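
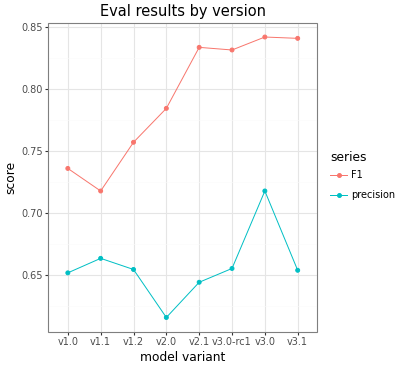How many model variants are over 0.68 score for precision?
Above 0.68: v3.0.

1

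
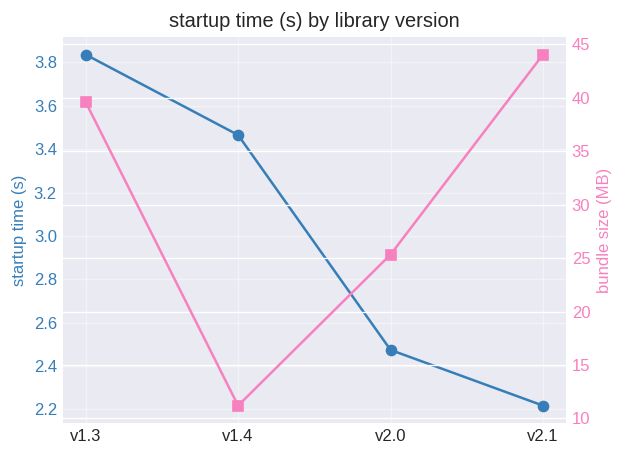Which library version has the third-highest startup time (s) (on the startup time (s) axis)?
v2.0

Top 4 (on the startup time (s) axis): v1.3 ≈ 3.8, v1.4 ≈ 3.4, v2.0 ≈ 2.4, v2.1 ≈ 2.2.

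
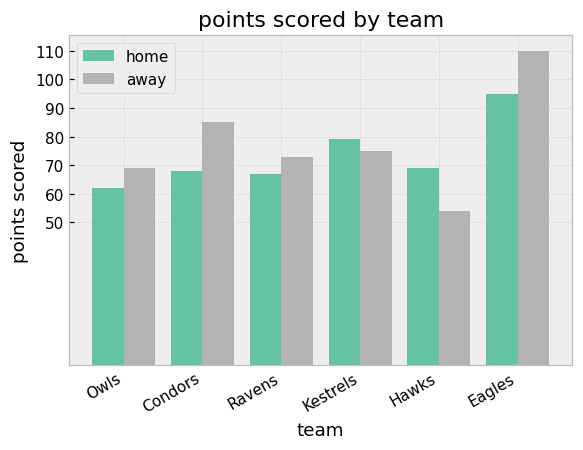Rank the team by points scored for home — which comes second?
Kestrels

Top 3 for home: Eagles ≈ 100, Kestrels ≈ 80, Hawks ≈ 70.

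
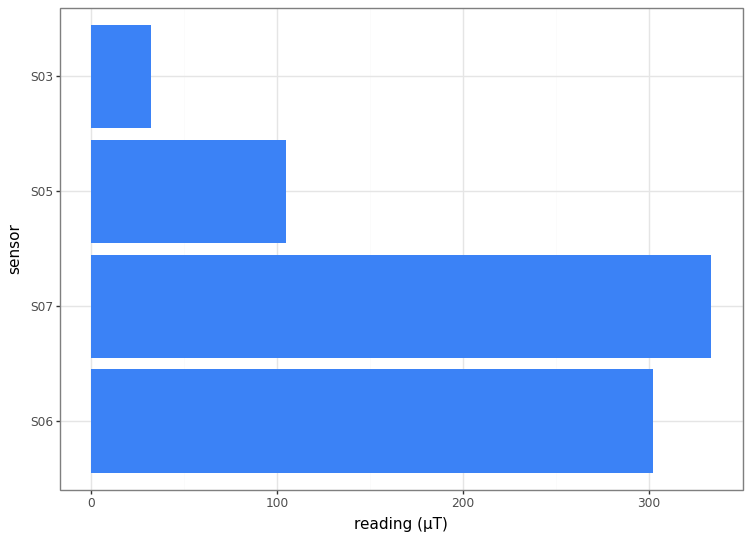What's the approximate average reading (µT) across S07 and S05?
(350 + 100) / 2 ≈ 225.

≈ 225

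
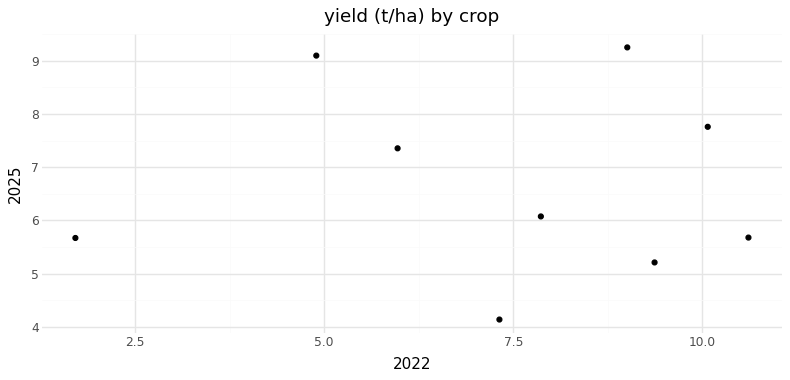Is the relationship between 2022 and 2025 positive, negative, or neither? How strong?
Points are roughly uncorrelated; weak (|r| ≈ 0.0).

no clear correlation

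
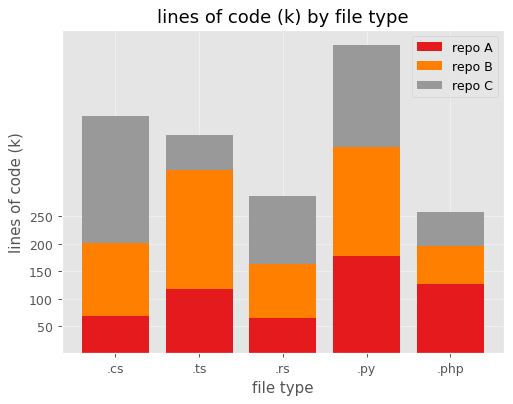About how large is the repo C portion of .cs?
≈ 250

repo C top ≈ 450, bottom ≈ 200; segment ≈ 250.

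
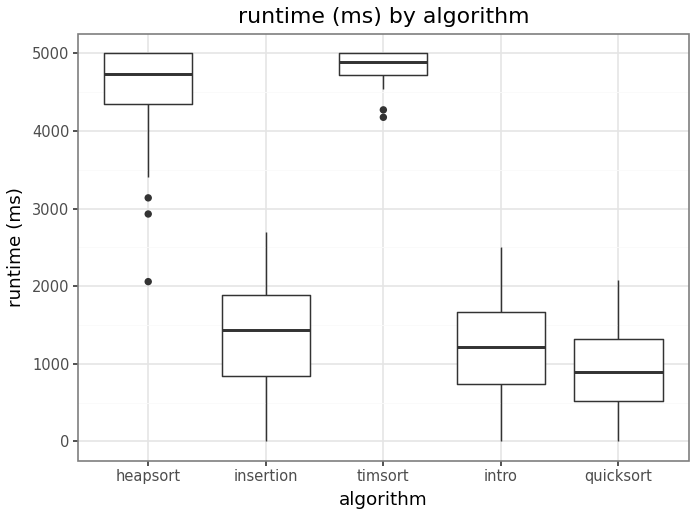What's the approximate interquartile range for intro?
≈ 1000

Q3 ≈ 1500, Q1 ≈ 500; IQR ≈ 1000.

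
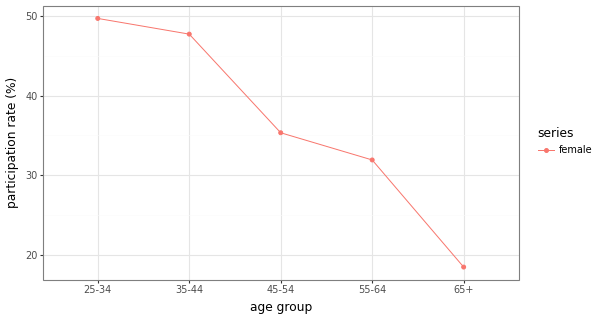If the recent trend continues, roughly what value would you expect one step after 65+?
≈ 12.5

Last three: 35, 30, 20 → slope ≈ -7.5/step → next ≈ 12.5.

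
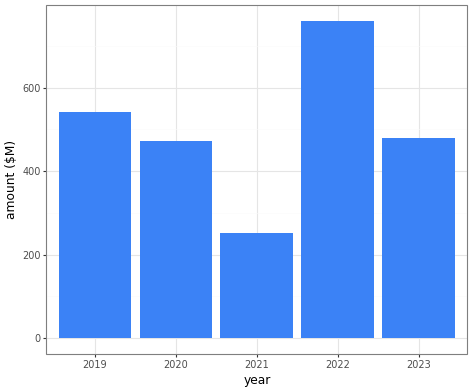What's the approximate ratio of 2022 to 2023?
2022 ≈ 800, 2023 ≈ 500; 800/500 ≈ 1.6.

≈ 1.6×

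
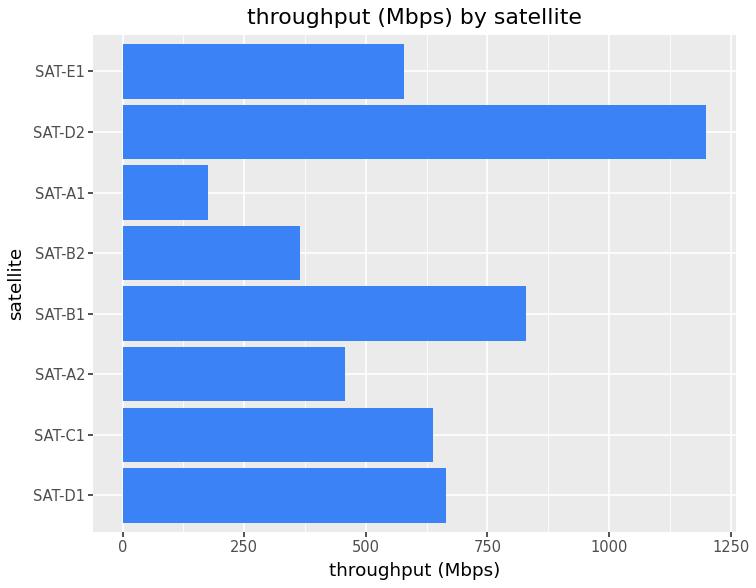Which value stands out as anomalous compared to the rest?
SAT-D2 ≈ 1200; the rest sit between ≈ 200 and ≈ 800.

SAT-D2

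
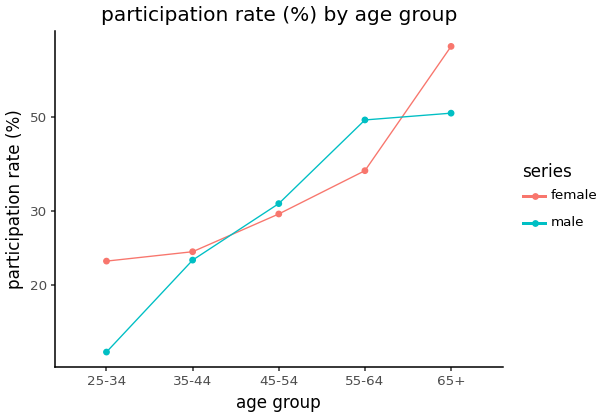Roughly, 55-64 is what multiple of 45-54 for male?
≈ 1.67×

55-64 ≈ 50, 45-54 ≈ 30; 50/30 ≈ 1.67.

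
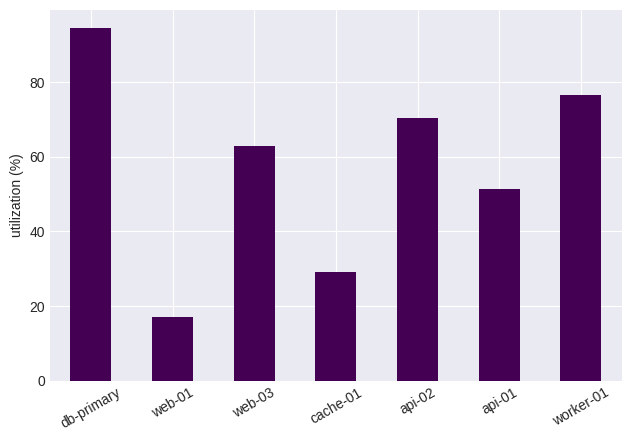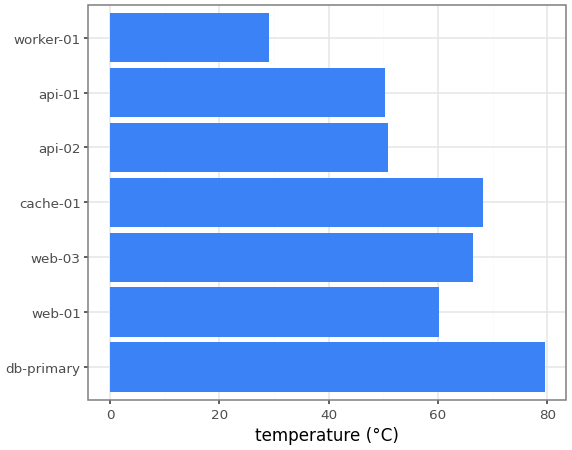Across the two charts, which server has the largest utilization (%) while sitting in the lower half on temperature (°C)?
Chart 2 median temperature (°C) ≈ 60; below-median servers: api-02, api-01, worker-01. Among those, worker-01 has the highest utilization (%) (≈ 80).

worker-01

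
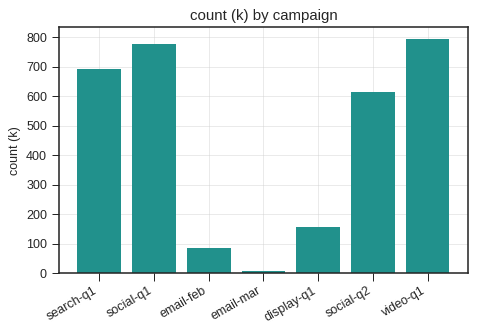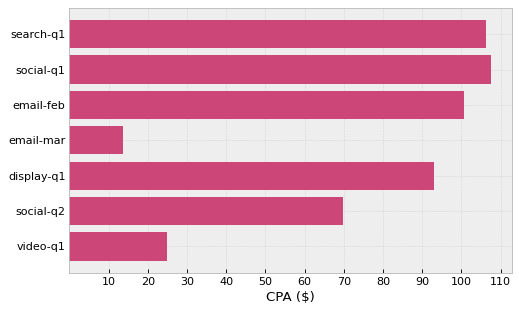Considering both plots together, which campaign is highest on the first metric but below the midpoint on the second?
Chart 2 median CPA ($) ≈ 90; below-median campaigns: email-mar, social-q2, video-q1. Among those, video-q1 has the highest count (k) (≈ 800).

video-q1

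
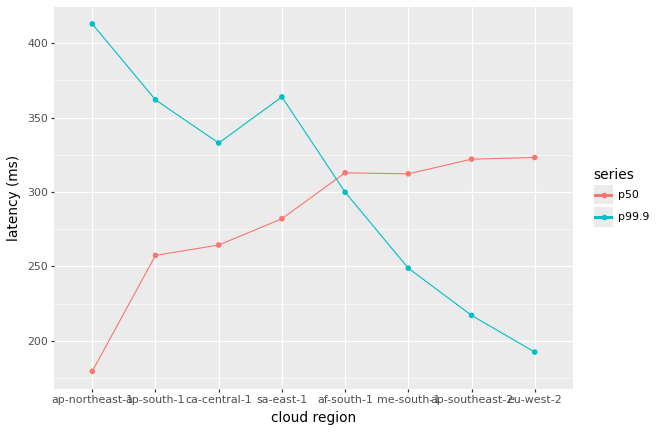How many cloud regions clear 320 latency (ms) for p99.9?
Above 320: ap-northeast-1, ap-south-1, ca-central-1, sa-east-1.

4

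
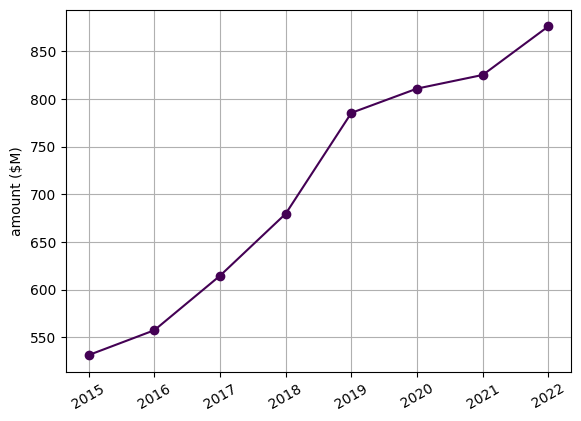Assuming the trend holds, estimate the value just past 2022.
Last three: 800, 850, 900 → slope ≈ 50/step → next ≈ 950.

≈ 950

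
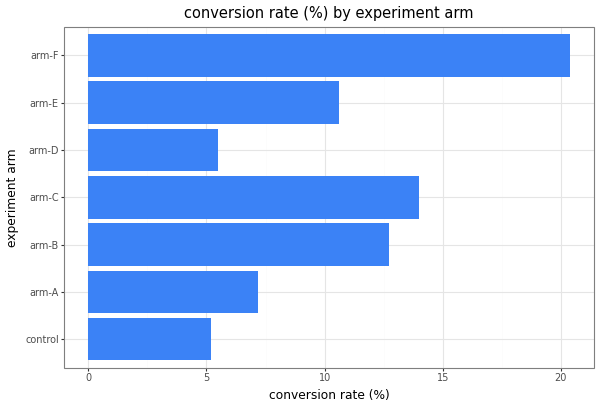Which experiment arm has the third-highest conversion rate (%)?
Top 4: arm-F ≈ 20, arm-C ≈ 14, arm-B ≈ 12, arm-E ≈ 10.

arm-B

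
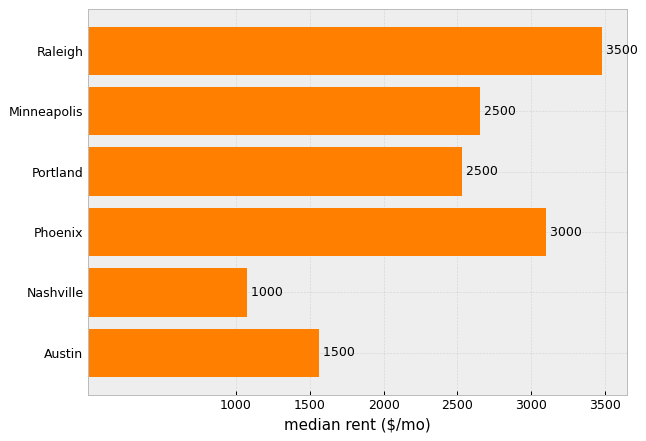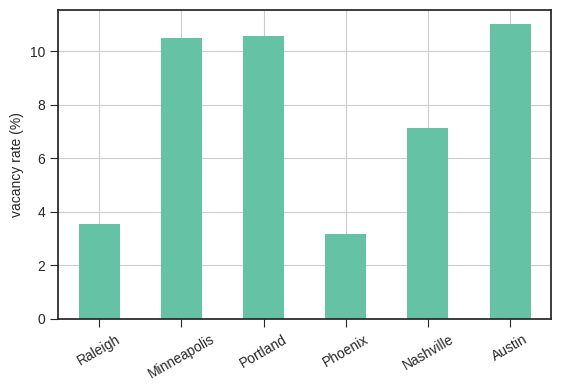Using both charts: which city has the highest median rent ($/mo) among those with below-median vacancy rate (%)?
Chart 2 median vacancy rate (%) ≈ 8; below-median cities: Raleigh, Phoenix, Nashville. Among those, Raleigh has the highest median rent ($/mo) (≈ 3500).

Raleigh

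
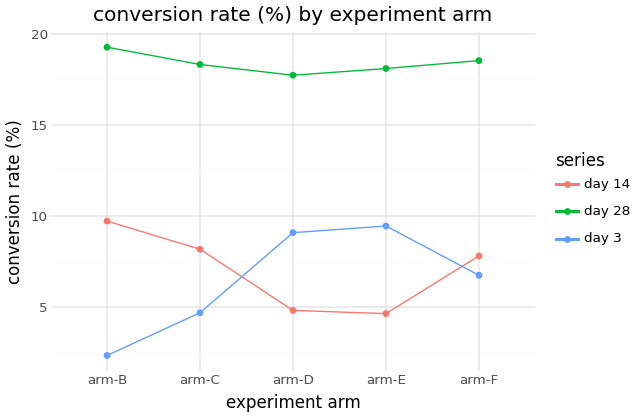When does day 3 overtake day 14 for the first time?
arm-C: day 3 ≈ 4 vs day 14 ≈ 8 (not yet); arm-D: day 3 ≈ 10 vs day 14 ≈ 4 (first crossover).

arm-D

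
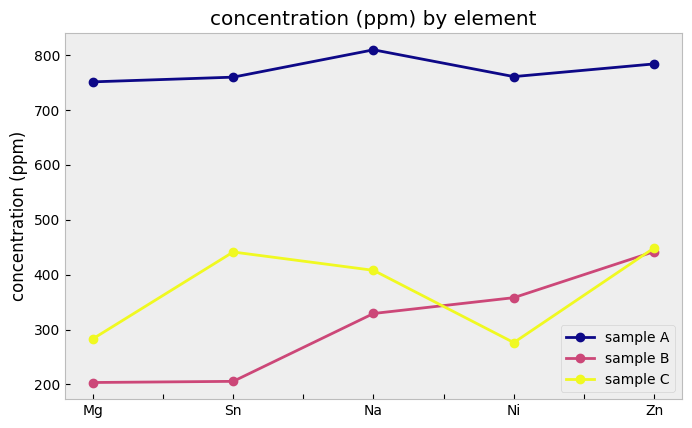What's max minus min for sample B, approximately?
≈ 200

Max Zn ≈ 400, min Mg ≈ 200; range ≈ 200.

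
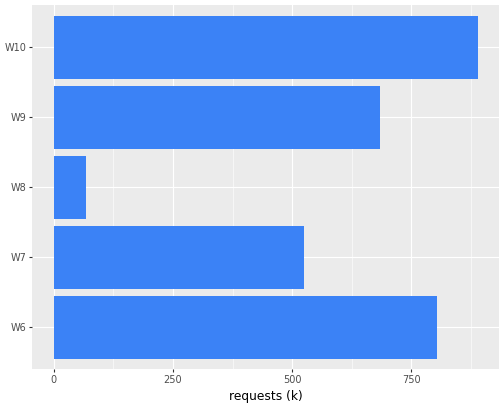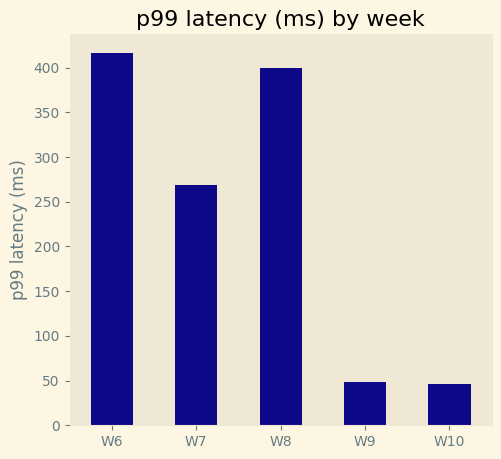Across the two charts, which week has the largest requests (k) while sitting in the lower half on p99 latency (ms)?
W10

Chart 2 median p99 latency (ms) ≈ 250; below-median weeks: W9, W10. Among those, W10 has the highest requests (k) (≈ 900).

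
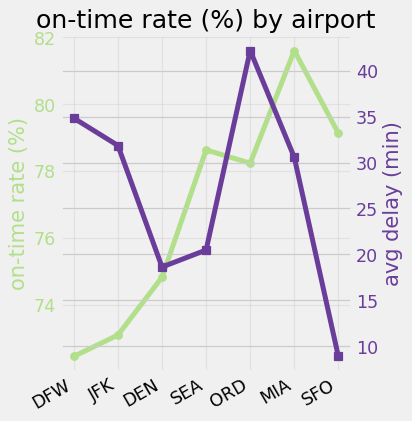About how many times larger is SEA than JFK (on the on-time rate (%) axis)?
SEA ≈ 79, JFK ≈ 73; 79/73 ≈ 1.08.

≈ 1.08×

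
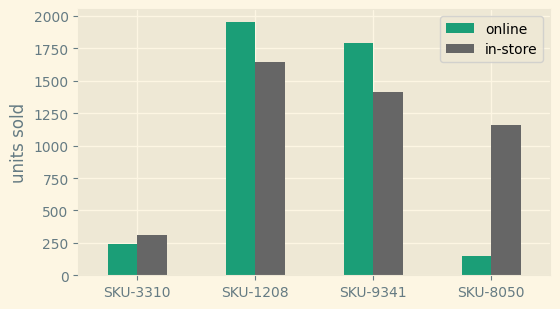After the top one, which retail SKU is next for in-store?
SKU-9341

Top 3 for in-store: SKU-1208 ≈ 1600, SKU-9341 ≈ 1400, SKU-8050 ≈ 1200.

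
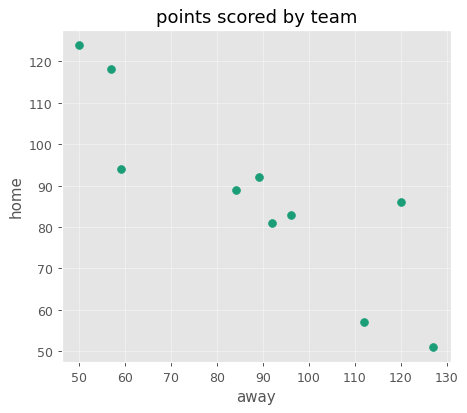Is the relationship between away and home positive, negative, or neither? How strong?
Points are negatively correlated; strong (|r| ≈ 0.9).

negative, strong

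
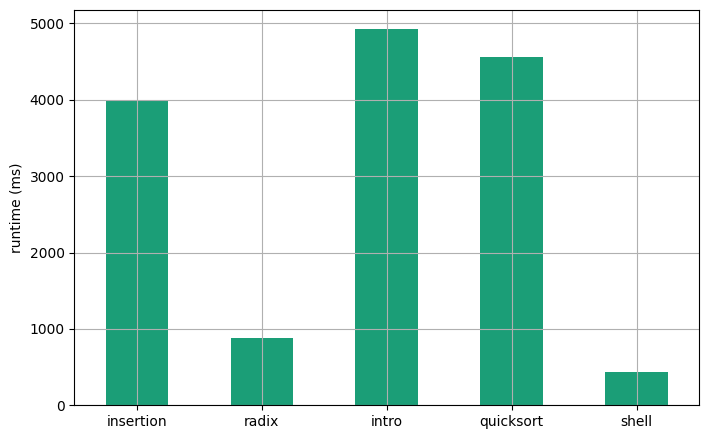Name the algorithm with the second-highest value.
Top 3: intro ≈ 5000, quicksort ≈ 4500, insertion ≈ 4000.

quicksort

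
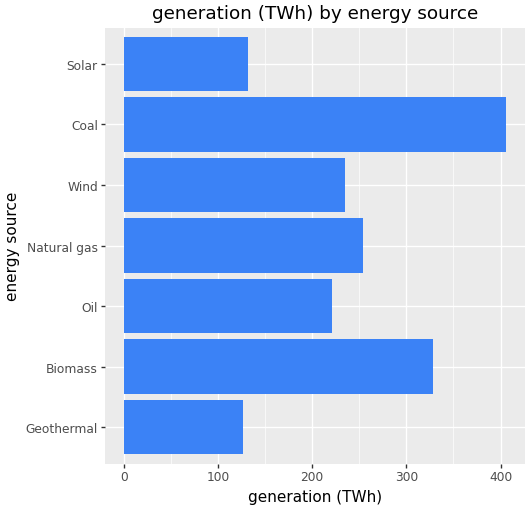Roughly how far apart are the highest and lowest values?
≈ 250

Max Coal ≈ 400, min Geothermal ≈ 150; range ≈ 250.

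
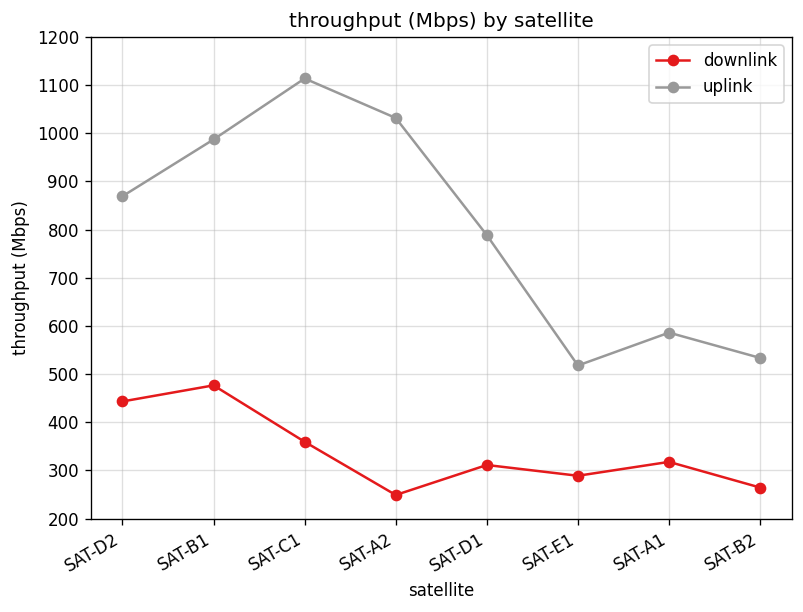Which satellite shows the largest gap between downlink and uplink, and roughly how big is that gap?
SAT-A2: downlink ≈ 200, uplink ≈ 1000 → gap ≈ 800. Next-largest (SAT-C1) is only ≈ 700.

SAT-A2, ≈ 800 Mbps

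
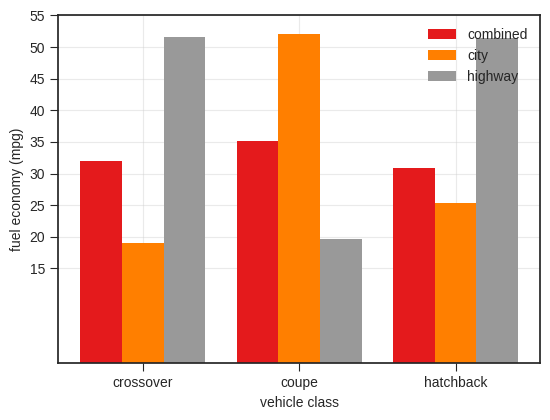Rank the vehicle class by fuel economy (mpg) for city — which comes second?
Top 3 for city: coupe ≈ 50, hatchback ≈ 25, crossover ≈ 20.

hatchback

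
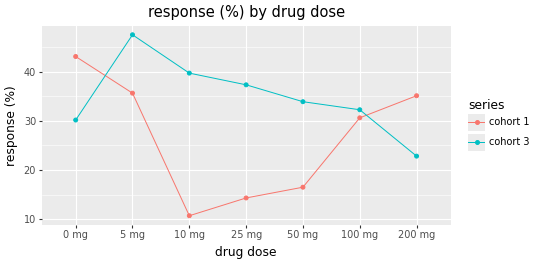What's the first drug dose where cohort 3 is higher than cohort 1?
5 mg

0 mg: cohort 3 ≈ 30 vs cohort 1 ≈ 45 (not yet); 5 mg: cohort 3 ≈ 50 vs cohort 1 ≈ 35 (first crossover).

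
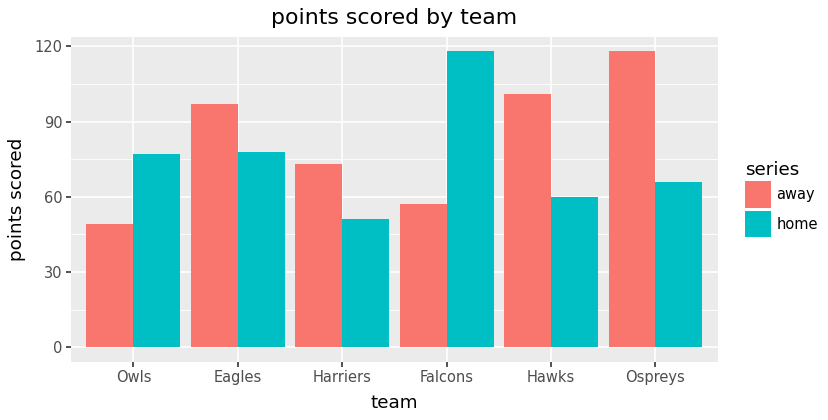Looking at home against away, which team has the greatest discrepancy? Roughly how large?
Falcons: home ≈ 120, away ≈ 60 → gap ≈ 60. Next-largest (Ospreys) is only ≈ 50.

Falcons, ≈ 60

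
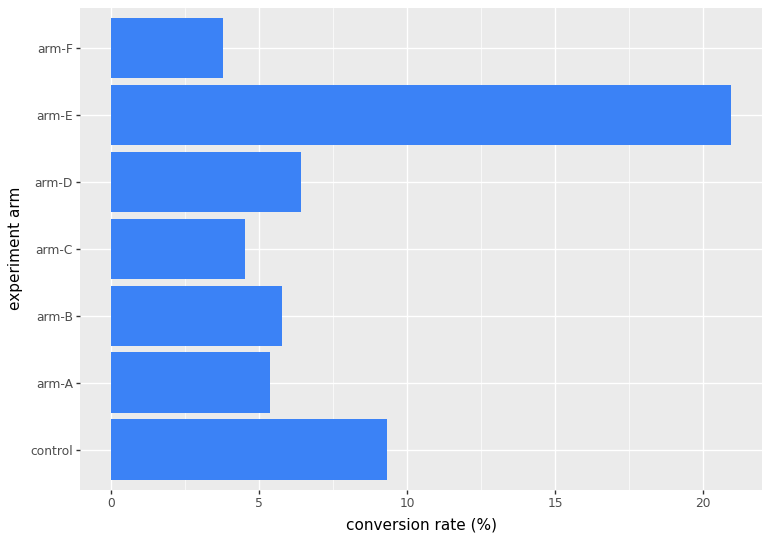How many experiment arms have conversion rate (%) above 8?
Above 8: control, arm-E.

2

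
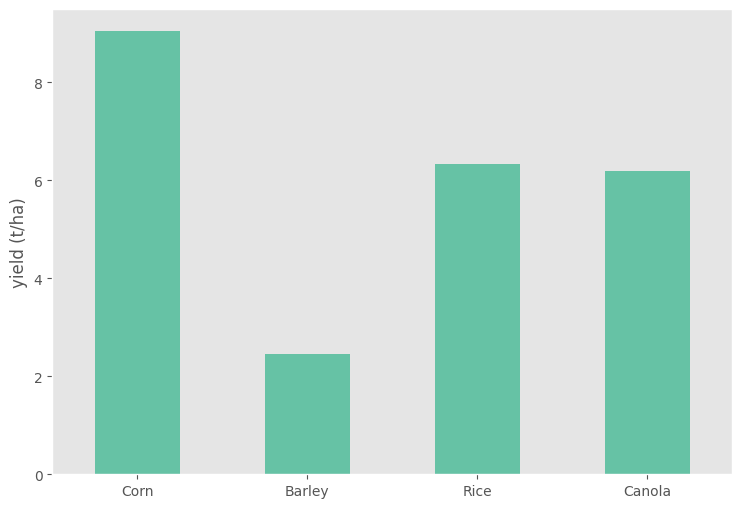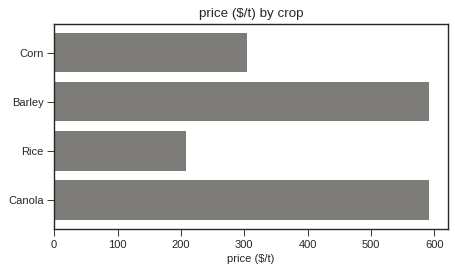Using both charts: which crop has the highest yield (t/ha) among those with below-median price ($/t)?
Corn

Chart 2 median price ($/t) ≈ 400; below-median crops: Corn, Rice. Among those, Corn has the highest yield (t/ha) (≈ 9).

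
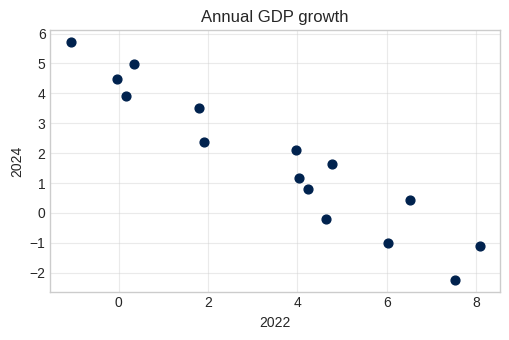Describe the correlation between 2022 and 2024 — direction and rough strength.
negative, strong

Points are negatively correlated; strong (|r| ≈ 1.0).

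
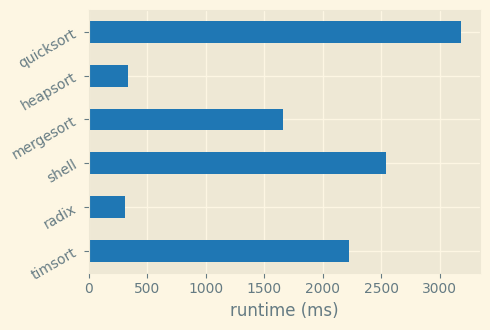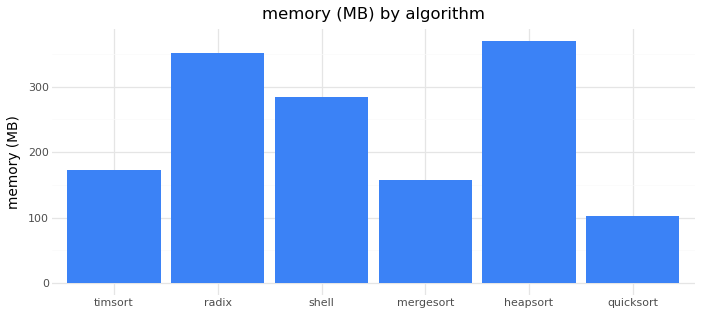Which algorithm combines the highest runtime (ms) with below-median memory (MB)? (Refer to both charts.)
quicksort

Chart 2 median memory (MB) ≈ 250; below-median algorithms: timsort, mergesort, quicksort. Among those, quicksort has the highest runtime (ms) (≈ 3000).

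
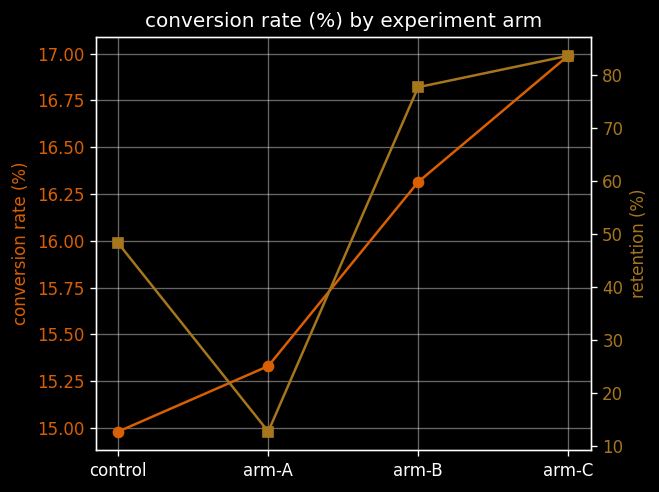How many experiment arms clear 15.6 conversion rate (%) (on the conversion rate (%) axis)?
Above 15.6: arm-B, arm-C.

2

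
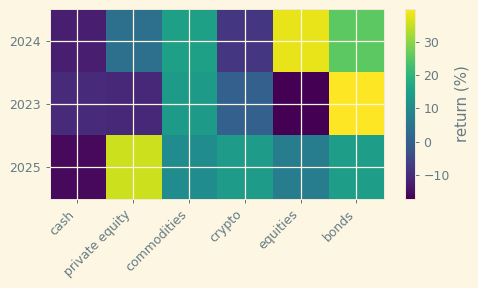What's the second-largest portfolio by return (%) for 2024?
bonds

Top 3 for 2024: equities ≈ 40, bonds ≈ 25, commodities ≈ 15.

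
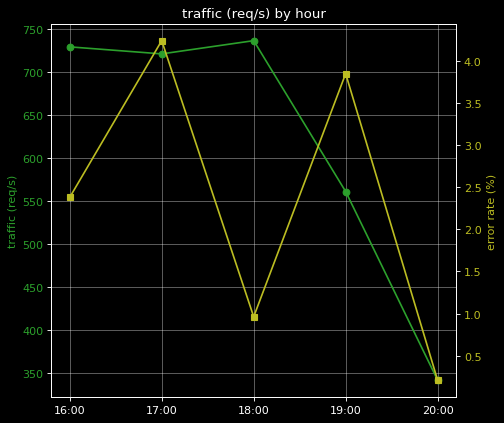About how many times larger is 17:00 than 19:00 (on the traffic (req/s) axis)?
17:00 ≈ 700, 19:00 ≈ 550; 700/550 ≈ 1.27.

≈ 1.27×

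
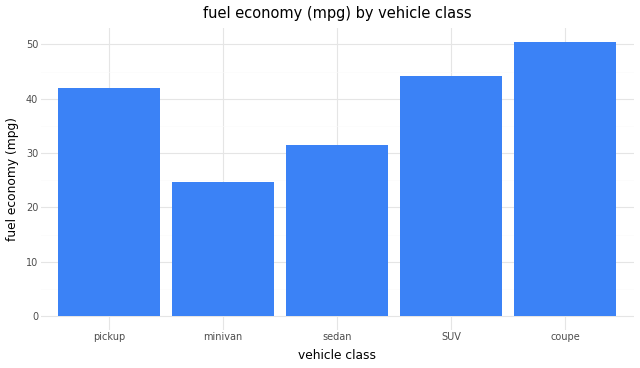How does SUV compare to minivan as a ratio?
≈ 1.8×

SUV ≈ 45, minivan ≈ 25; 45/25 ≈ 1.8.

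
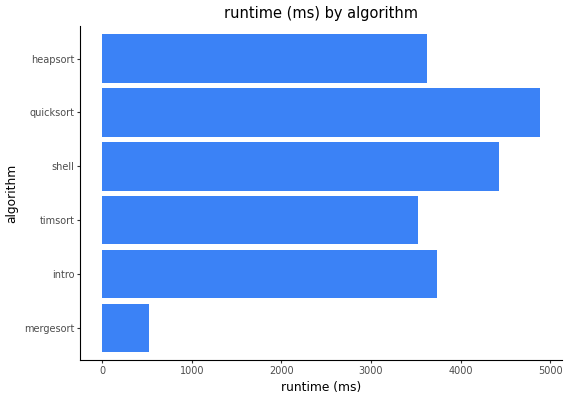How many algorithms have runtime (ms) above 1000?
Above 1000: intro, timsort, shell, quicksort, heapsort.

5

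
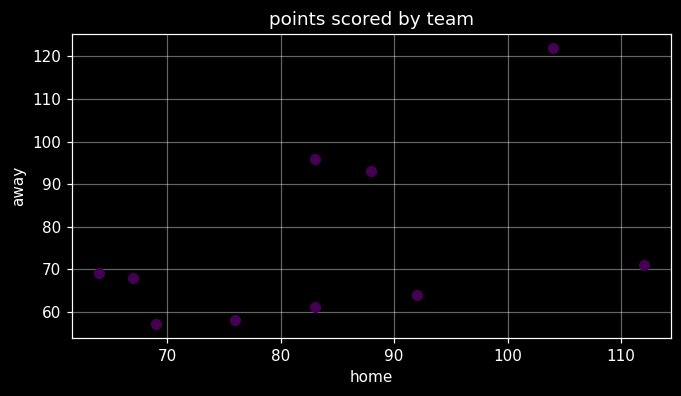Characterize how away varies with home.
positive, moderate

Points are positively correlated; moderate (|r| ≈ 0.5).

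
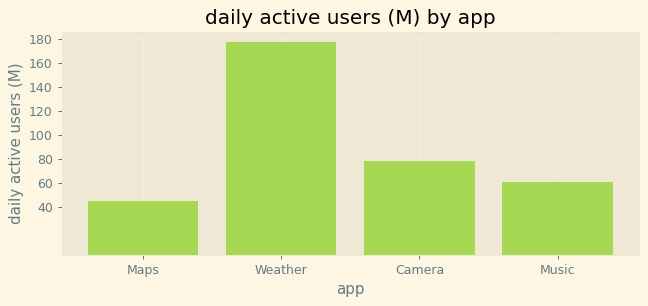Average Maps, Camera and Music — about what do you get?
(40 + 80 + 60) / 3 ≈ 60.

≈ 60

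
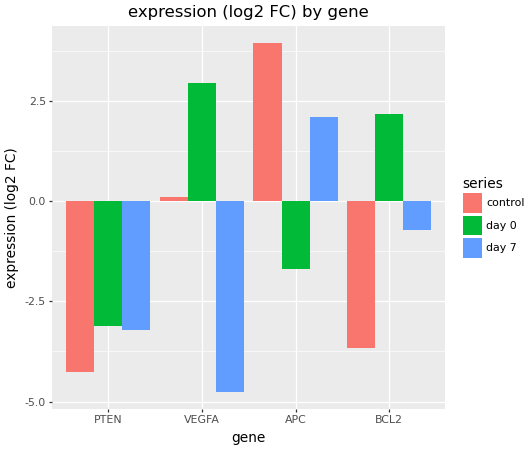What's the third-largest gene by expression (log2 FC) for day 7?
Top 4 for day 7: APC ≈ 2, BCL2 ≈ -1, PTEN ≈ -3, VEGFA ≈ -5.

PTEN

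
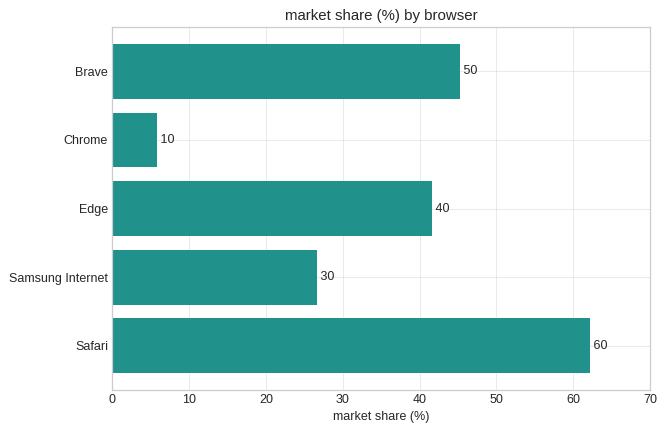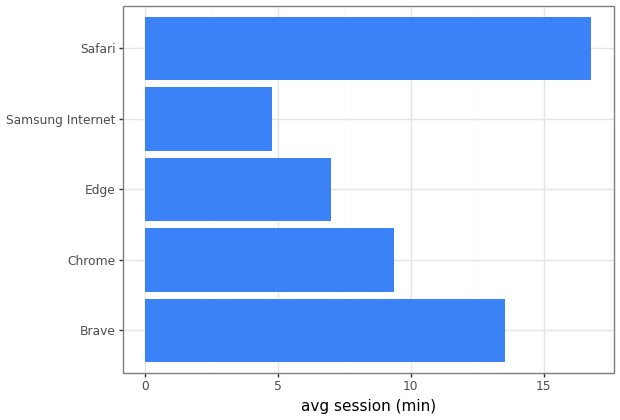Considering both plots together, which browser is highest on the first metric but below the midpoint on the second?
Chart 2 median avg session (min) ≈ 10; below-median browsers: Edge, Samsung Internet. Among those, Edge has the highest market share (%) (≈ 40).

Edge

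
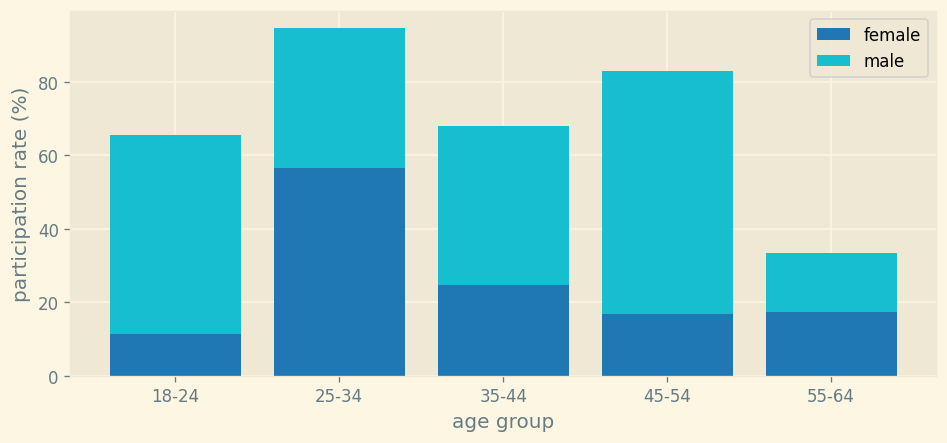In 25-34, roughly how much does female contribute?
female top ≈ 60, bottom ≈ 0; segment ≈ 60.

≈ 60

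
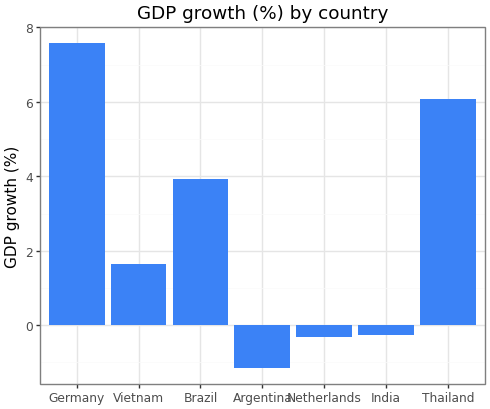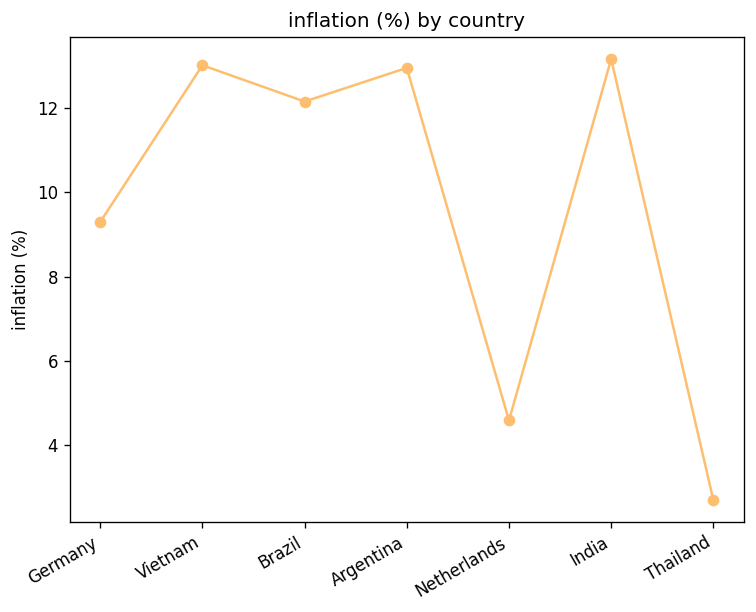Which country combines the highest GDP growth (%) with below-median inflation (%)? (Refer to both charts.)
Chart 2 median inflation (%) ≈ 12; below-median countries: Germany, Netherlands, Thailand. Among those, Germany has the highest GDP growth (%) (≈ 8).

Germany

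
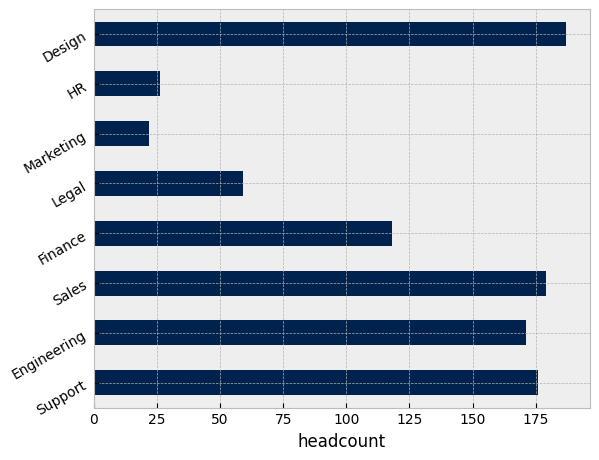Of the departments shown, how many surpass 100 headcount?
Above 100: Support, Engineering, Sales, Finance, Design.

5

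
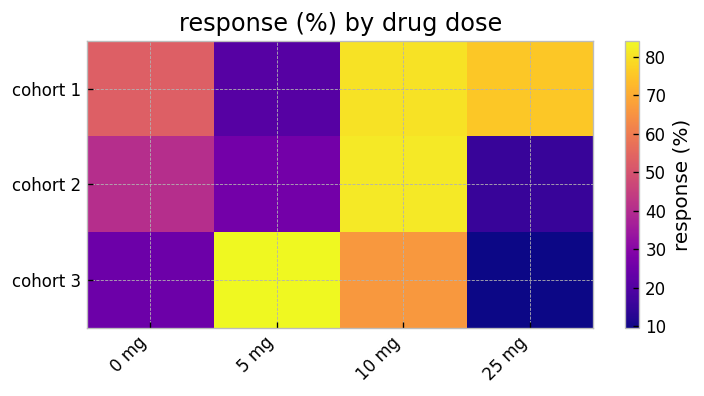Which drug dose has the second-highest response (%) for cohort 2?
0 mg

Top 3 for cohort 2: 10 mg ≈ 80, 0 mg ≈ 40, 5 mg ≈ 30.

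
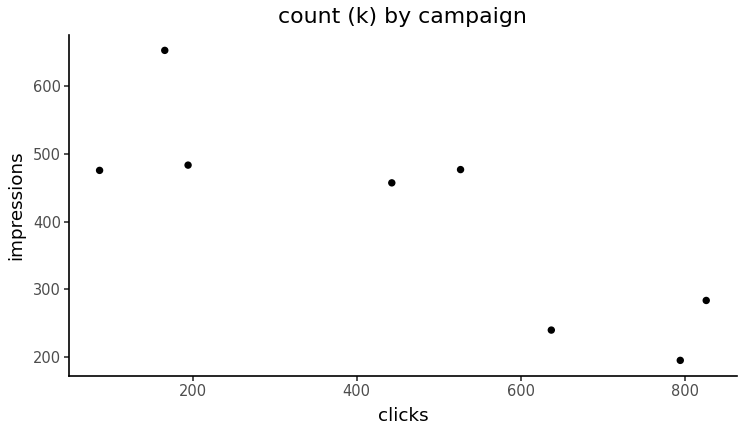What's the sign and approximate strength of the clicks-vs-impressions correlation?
Points are negatively correlated; strong (|r| ≈ 0.8).

negative, strong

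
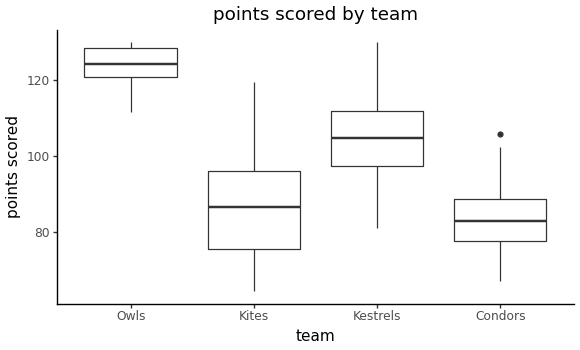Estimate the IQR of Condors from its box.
Q3 ≈ 90, Q1 ≈ 80; IQR ≈ 10.

≈ 10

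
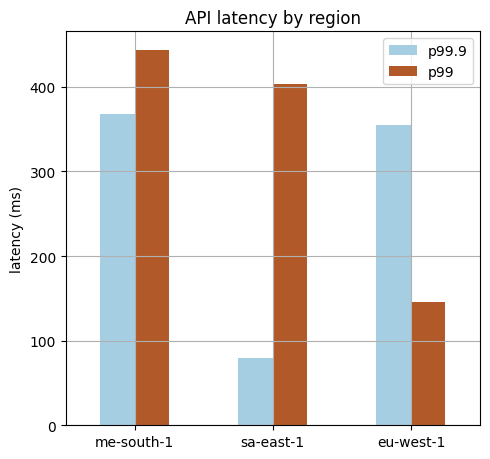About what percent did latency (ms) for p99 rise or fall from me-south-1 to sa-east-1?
me-south-1 ≈ 450, sa-east-1 ≈ 400; (400 − 450) / 450 ≈ -11.1%.

≈ -11.1%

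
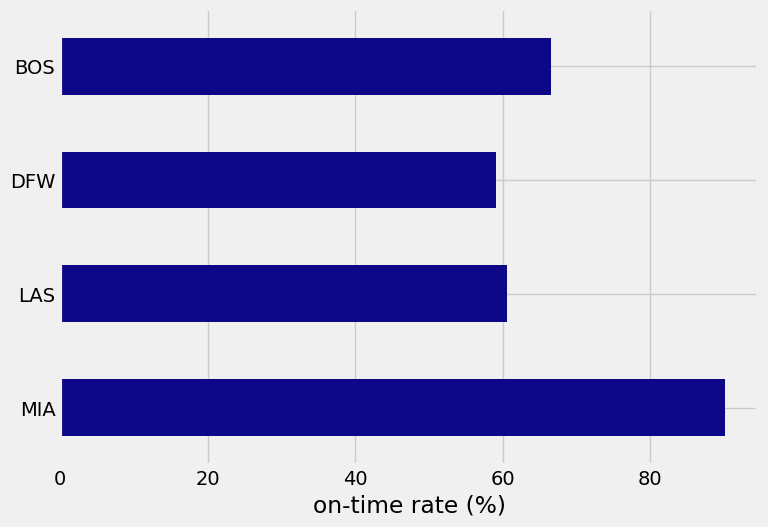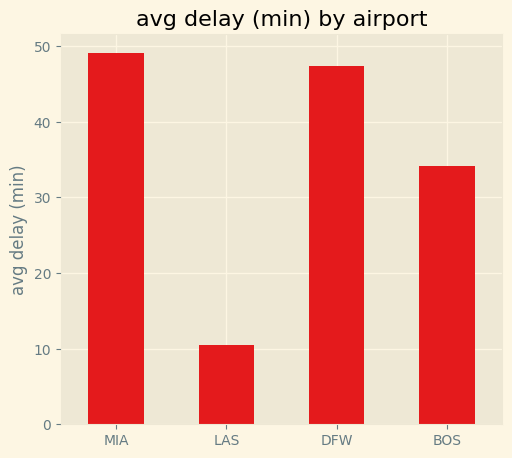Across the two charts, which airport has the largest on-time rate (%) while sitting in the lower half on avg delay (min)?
BOS

Chart 2 median avg delay (min) ≈ 40; below-median airports: LAS, BOS. Among those, BOS has the highest on-time rate (%) (≈ 70).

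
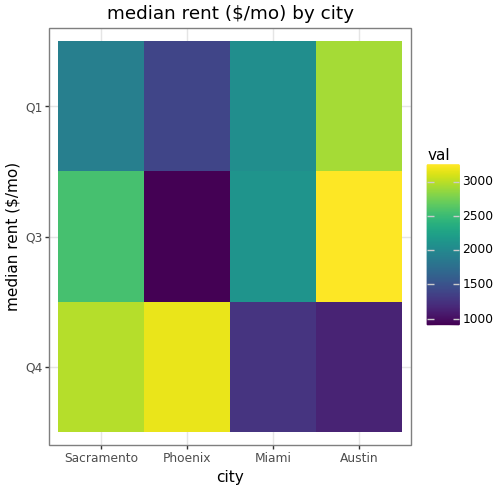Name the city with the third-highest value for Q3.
Top 4 for Q3: Austin ≈ 3200, Sacramento ≈ 2600, Miami ≈ 2200, Phoenix ≈ 1000.

Miami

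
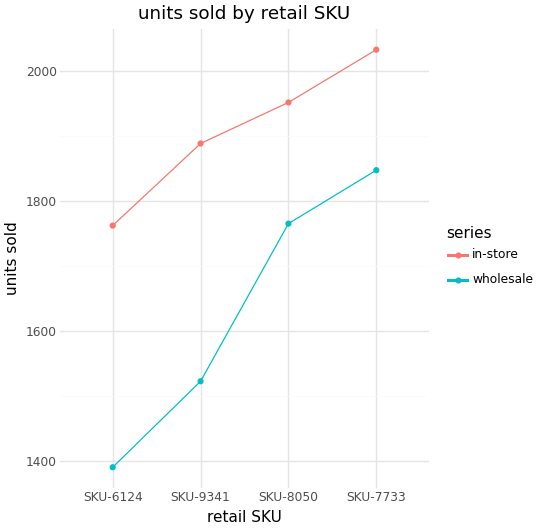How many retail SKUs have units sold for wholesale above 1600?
2

Above 1600: SKU-8050, SKU-7733.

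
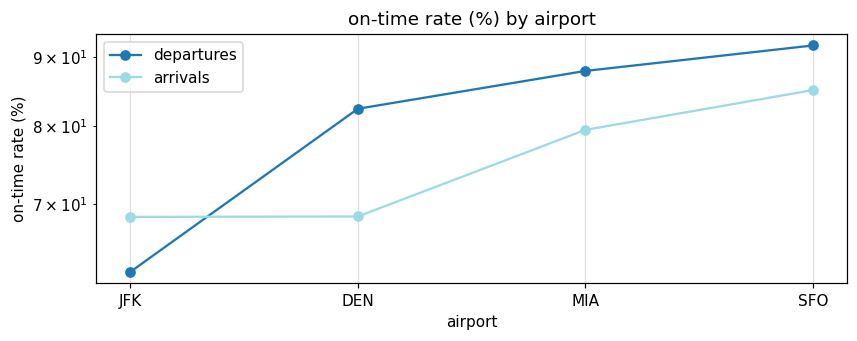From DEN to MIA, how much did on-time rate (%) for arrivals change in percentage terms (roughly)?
≈ +14.3%

DEN ≈ 70, MIA ≈ 80; (80 − 70) / 70 ≈ +14.3%.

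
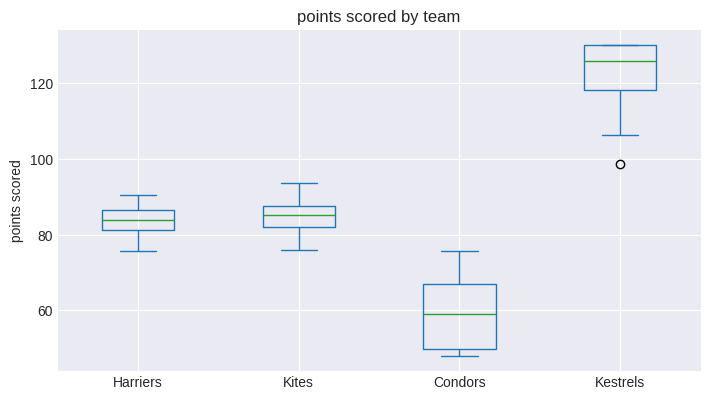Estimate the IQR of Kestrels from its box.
Q3 ≈ 130, Q1 ≈ 120; IQR ≈ 10.

≈ 10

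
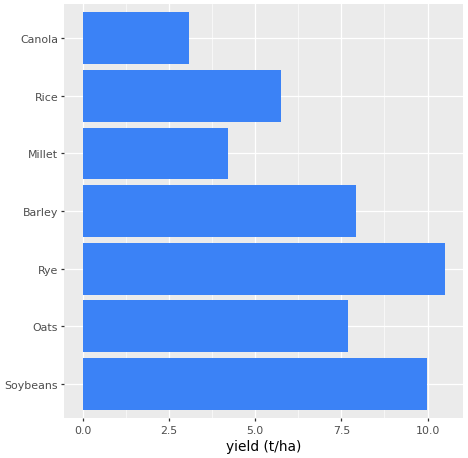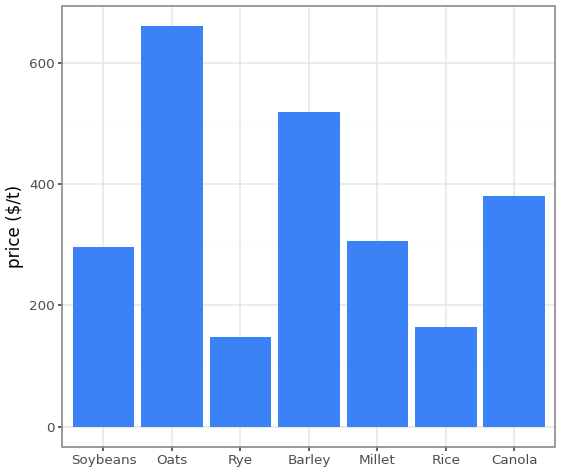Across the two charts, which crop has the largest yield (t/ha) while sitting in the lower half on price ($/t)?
Rye

Chart 2 median price ($/t) ≈ 300; below-median crops: Soybeans, Rye, Rice. Among those, Rye has the highest yield (t/ha) (≈ 11).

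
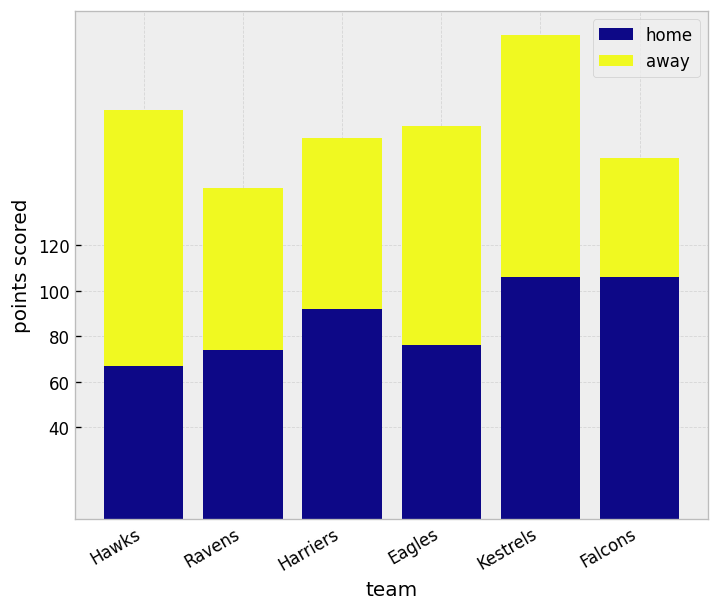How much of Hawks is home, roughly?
home top ≈ 60, bottom ≈ 0; segment ≈ 60.

≈ 60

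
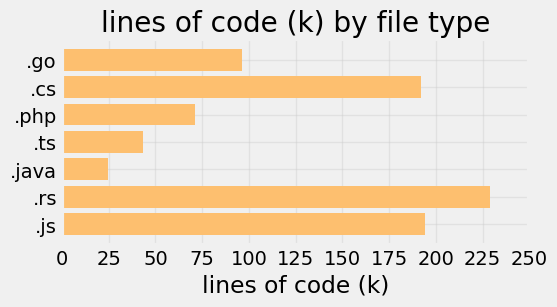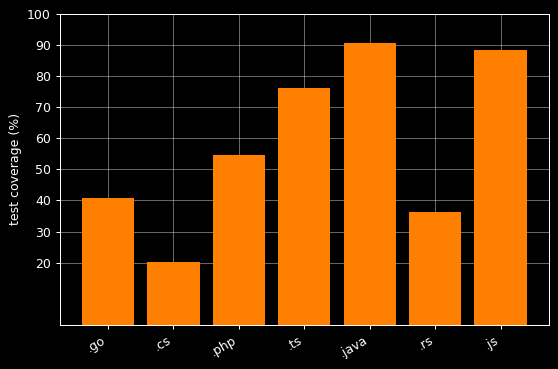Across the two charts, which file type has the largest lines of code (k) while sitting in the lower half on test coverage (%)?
.rs

Chart 2 median test coverage (%) ≈ 50; below-median file types: .go, .cs, .rs. Among those, .rs has the highest lines of code (k) (≈ 225).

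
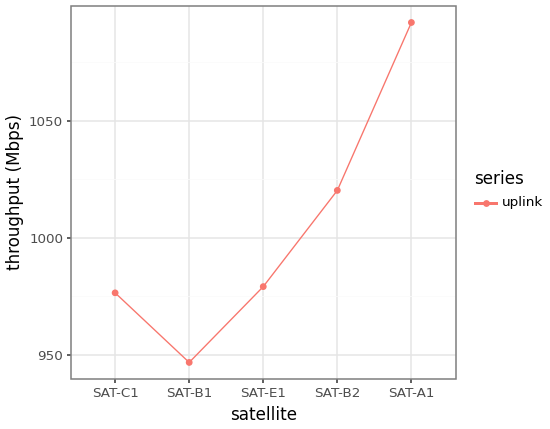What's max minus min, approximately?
≈ 160

Max SAT-A1 ≈ 1100, min SAT-B1 ≈ 940; range ≈ 160.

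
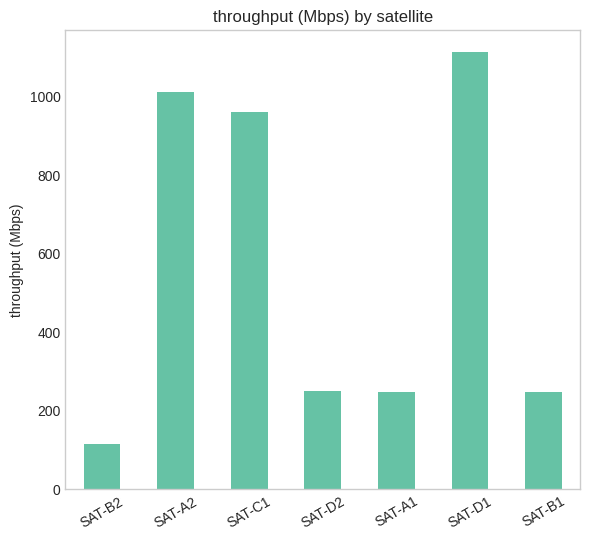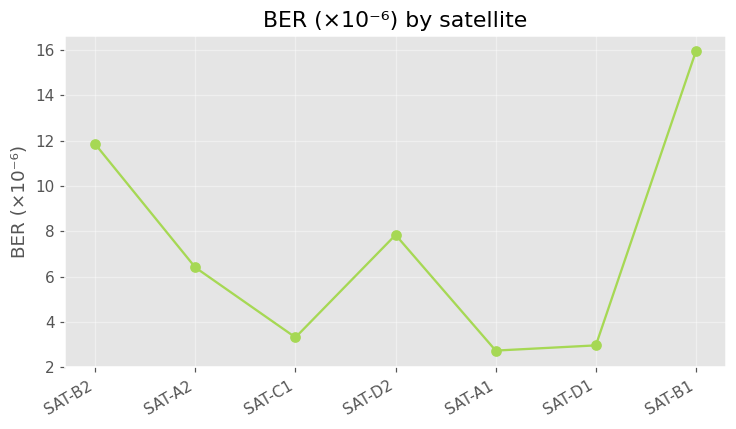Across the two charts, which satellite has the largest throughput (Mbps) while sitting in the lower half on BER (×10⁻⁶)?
Chart 2 median BER (×10⁻⁶) ≈ 6; below-median satellites: SAT-C1, SAT-A1, SAT-D1. Among those, SAT-D1 has the highest throughput (Mbps) (≈ 1200).

SAT-D1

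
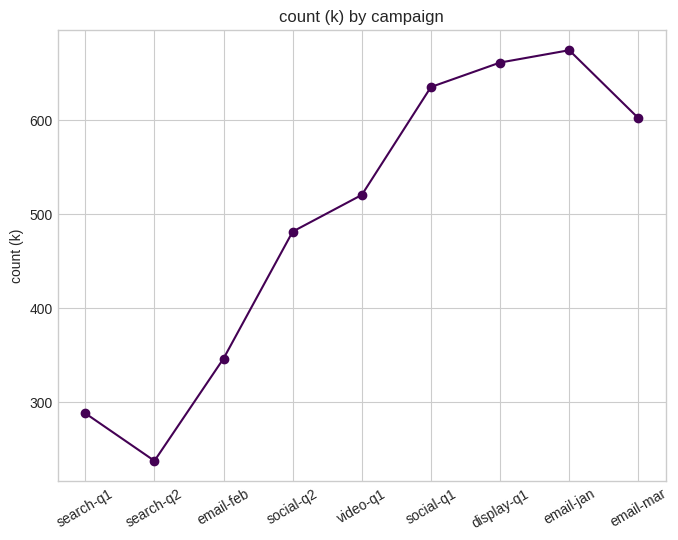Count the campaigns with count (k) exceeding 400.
Above 400: social-q2, video-q1, social-q1, display-q1, email-jan, email-mar.

6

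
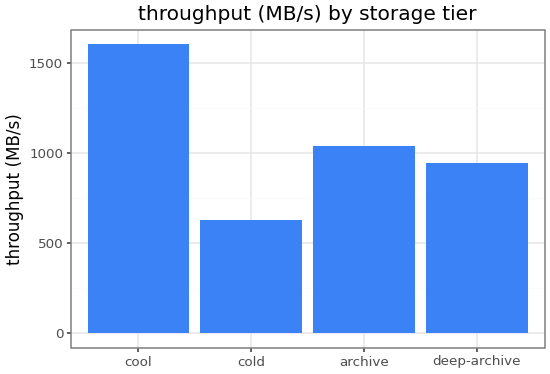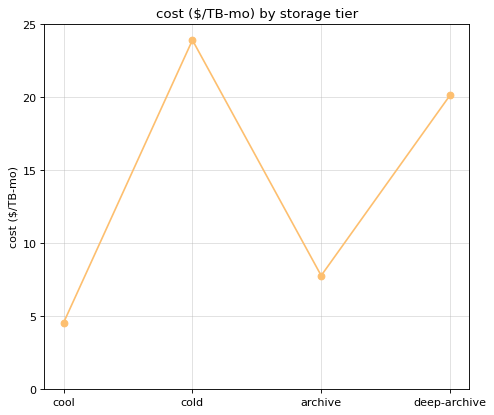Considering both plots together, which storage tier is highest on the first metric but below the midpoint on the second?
cool

Chart 2 median cost ($/TB-mo) ≈ 15; below-median storage tiers: cool, archive. Among those, cool has the highest throughput (MB/s) (≈ 1600).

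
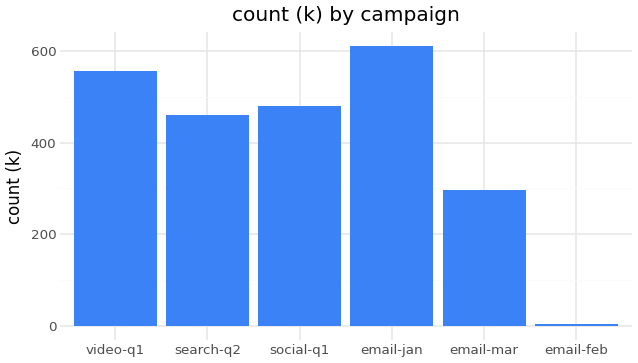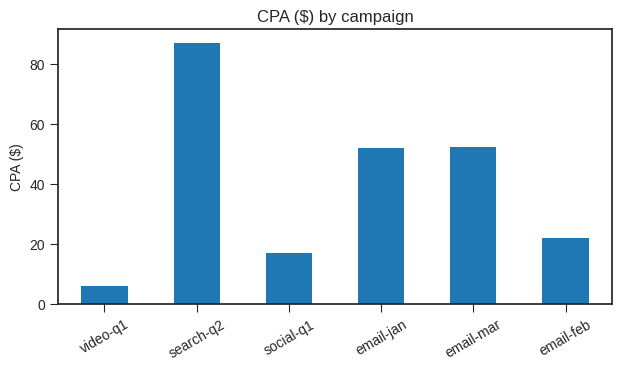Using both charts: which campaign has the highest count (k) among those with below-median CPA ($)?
video-q1

Chart 2 median CPA ($) ≈ 40; below-median campaigns: video-q1, social-q1, email-feb. Among those, video-q1 has the highest count (k) (≈ 600).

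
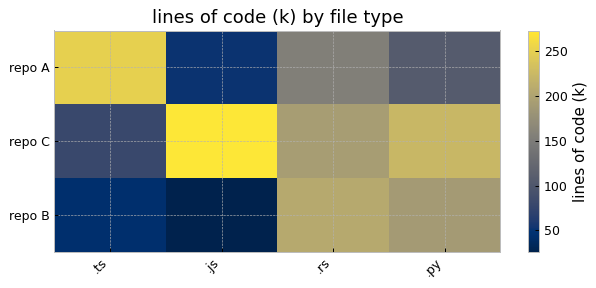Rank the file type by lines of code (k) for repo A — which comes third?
.py

Top 4 for repo A: .ts ≈ 250, .rs ≈ 150, .py ≈ 100, .js ≈ 50.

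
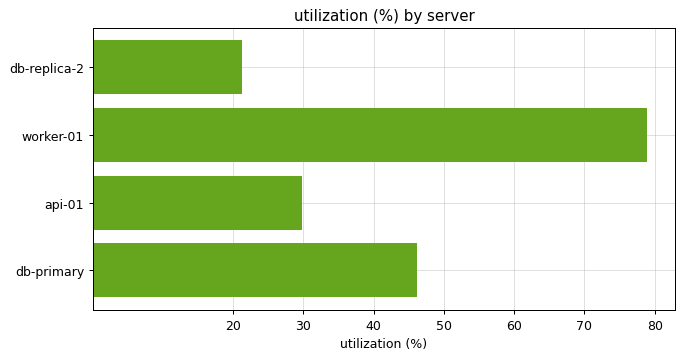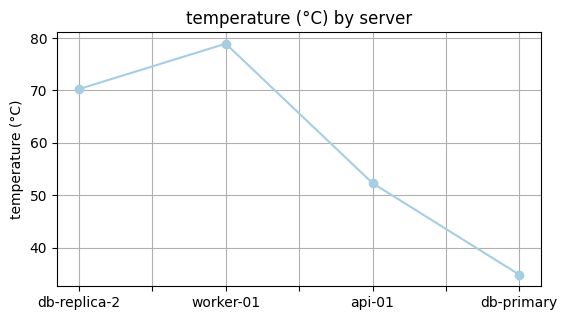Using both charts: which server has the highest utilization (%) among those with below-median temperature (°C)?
Chart 2 median temperature (°C) ≈ 60; below-median servers: api-01, db-primary. Among those, db-primary has the highest utilization (%) (≈ 50).

db-primary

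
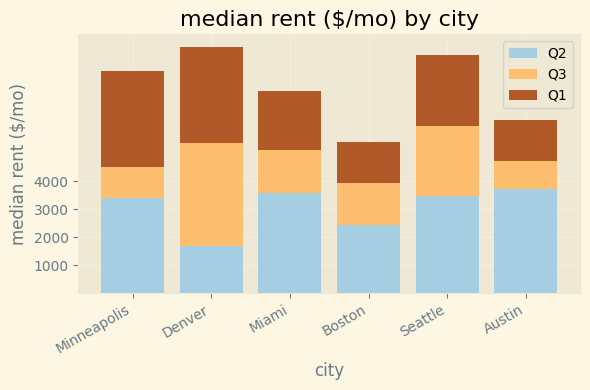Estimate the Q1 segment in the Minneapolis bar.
Q1 top ≈ 8000, bottom ≈ 5000; segment ≈ 3000.

≈ 3000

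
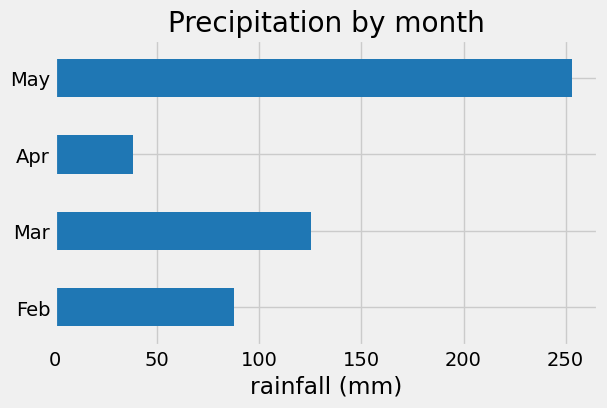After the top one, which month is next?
Top 3: May ≈ 250, Mar ≈ 125, Feb ≈ 75.

Mar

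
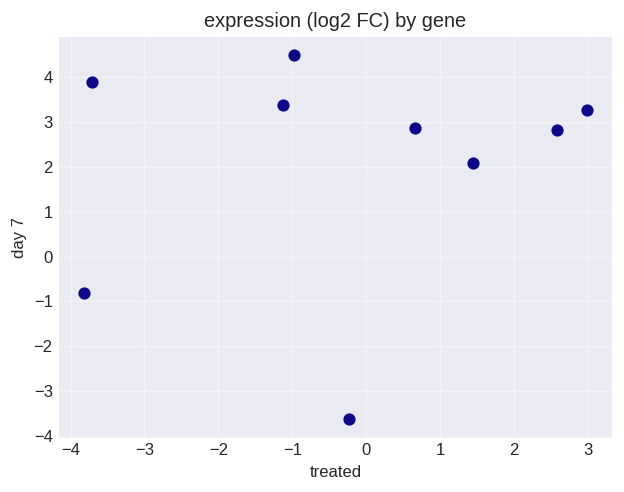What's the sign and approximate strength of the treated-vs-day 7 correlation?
no clear correlation

Points are roughly uncorrelated; weak (|r| ≈ 0.2).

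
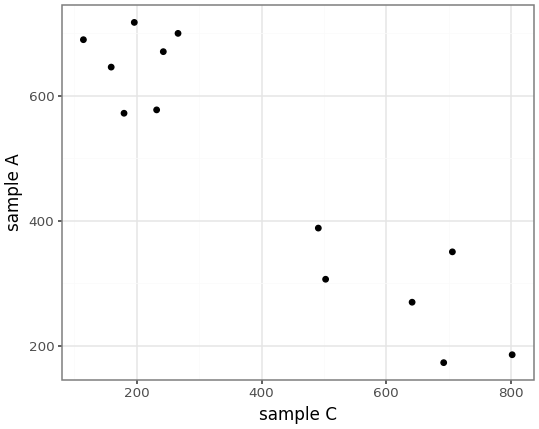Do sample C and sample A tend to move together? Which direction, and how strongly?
negative, strong

Points are negatively correlated; strong (|r| ≈ 0.9).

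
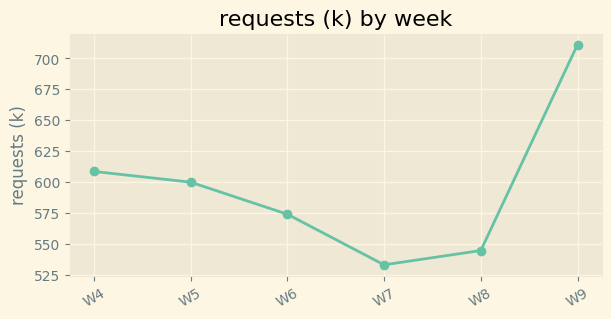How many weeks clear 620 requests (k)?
Above 620: W9.

1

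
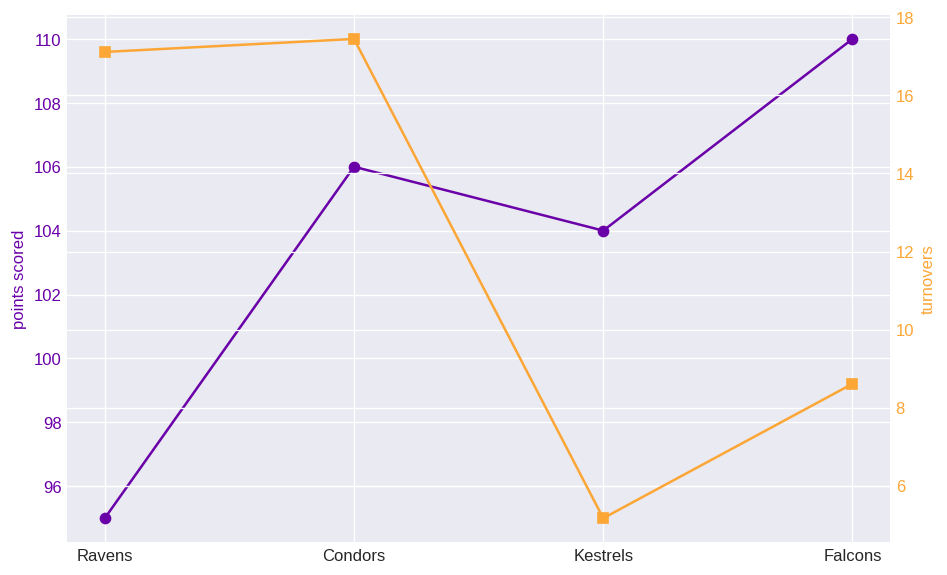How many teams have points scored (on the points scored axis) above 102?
3

Above 102: Condors, Kestrels, Falcons.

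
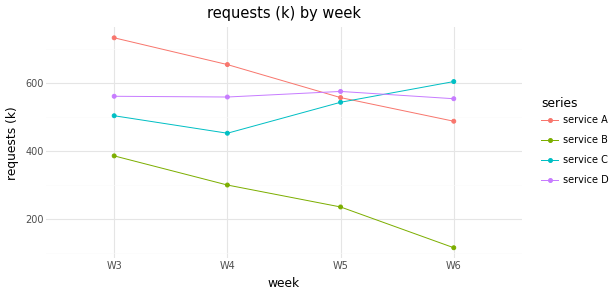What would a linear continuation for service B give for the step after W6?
≈ 0

Last three: 300, 200, 100 → slope ≈ -100/step → next ≈ 0.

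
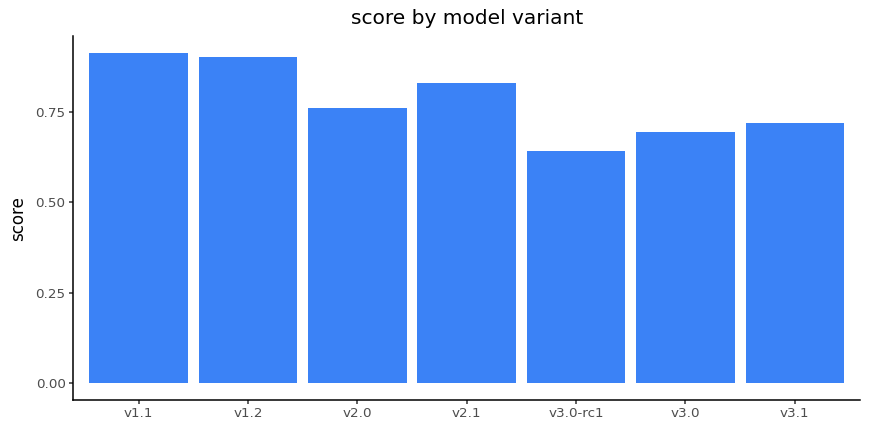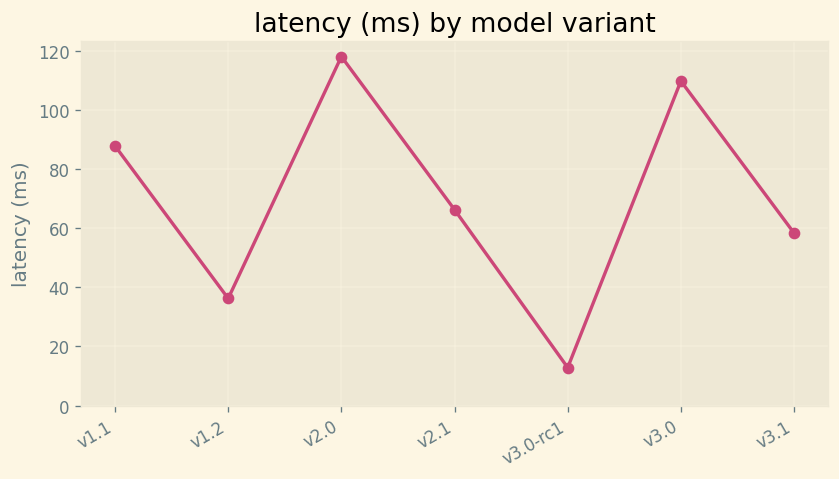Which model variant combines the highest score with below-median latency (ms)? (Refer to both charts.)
v1.2

Chart 2 median latency (ms) ≈ 60; below-median model variants: v1.2, v3.0-rc1, v3.1. Among those, v1.2 has the highest score (≈ 0.9).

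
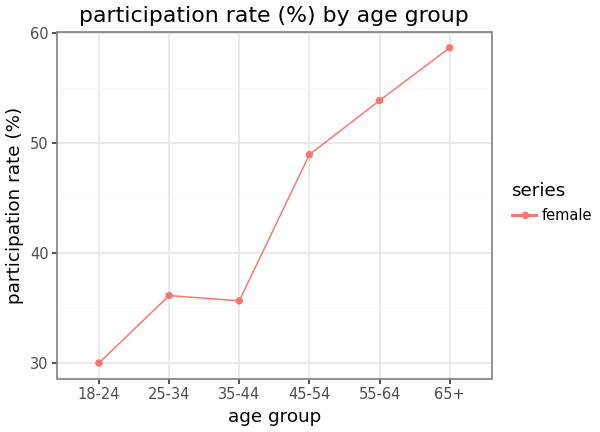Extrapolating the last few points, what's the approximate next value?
Last three: 50, 55, 60 → slope ≈ 5/step → next ≈ 65.

≈ 65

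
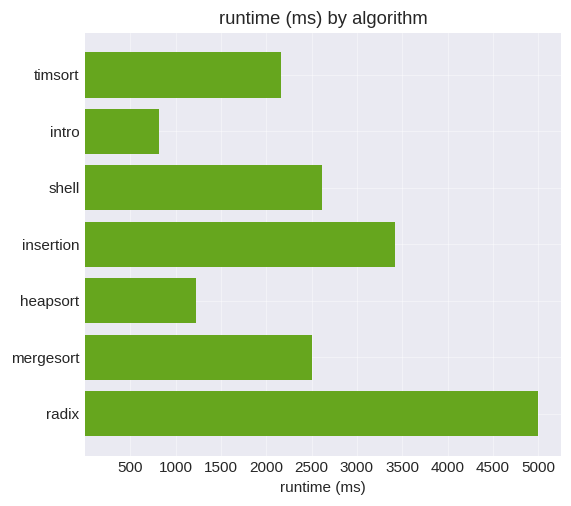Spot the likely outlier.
radix ≈ 5000; the rest sit between ≈ 1000 and ≈ 3500.

radix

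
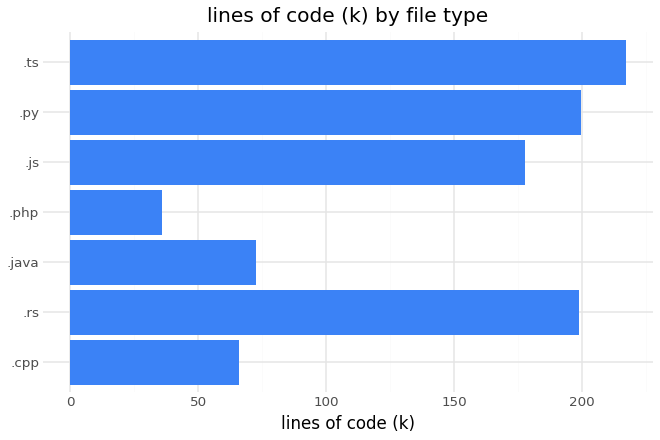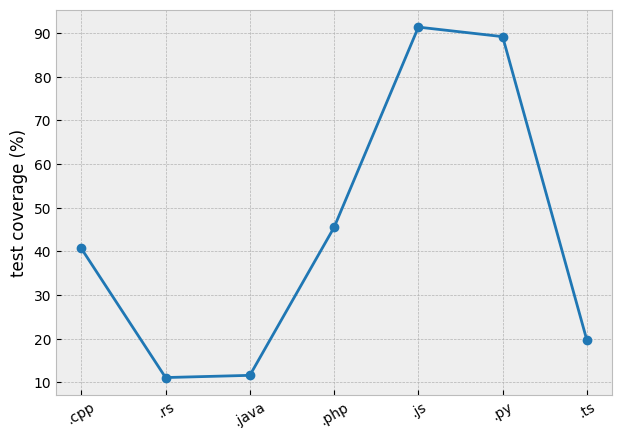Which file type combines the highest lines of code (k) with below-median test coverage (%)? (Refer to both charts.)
.ts

Chart 2 median test coverage (%) ≈ 40; below-median file types: .rs, .java, .ts. Among those, .ts has the highest lines of code (k) (≈ 220).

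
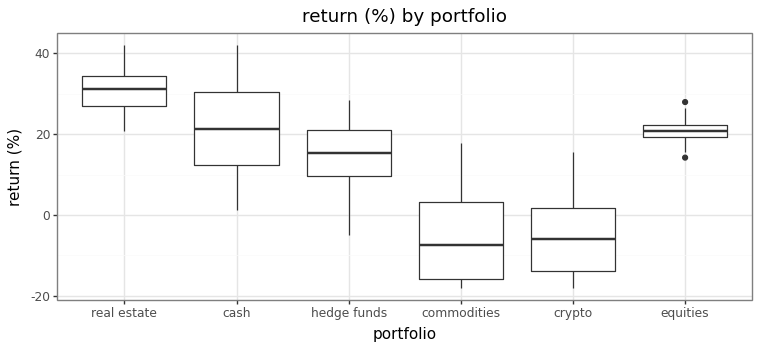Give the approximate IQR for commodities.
Q3 ≈ 5, Q1 ≈ -15; IQR ≈ 20.

≈ 20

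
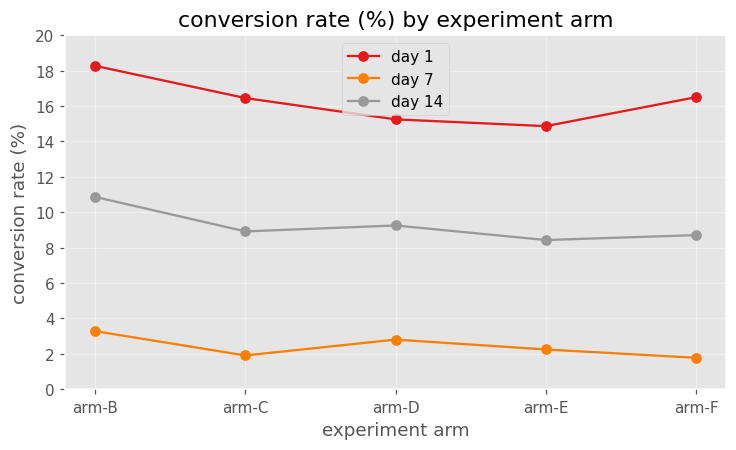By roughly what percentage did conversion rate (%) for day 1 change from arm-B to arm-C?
arm-B ≈ 18, arm-C ≈ 16; (16 − 18) / 18 ≈ -11.1%.

≈ -11.1%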